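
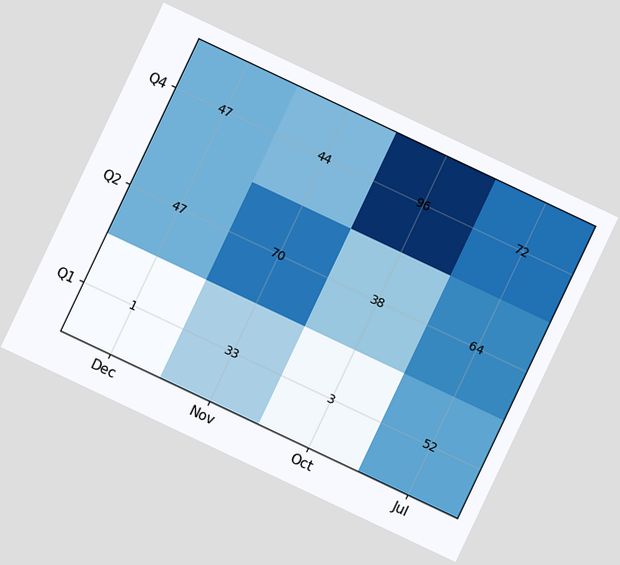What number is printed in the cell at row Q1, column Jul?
52

The chart is tilted about 25° clockwise. The (Q1, Jul) cell reads 52.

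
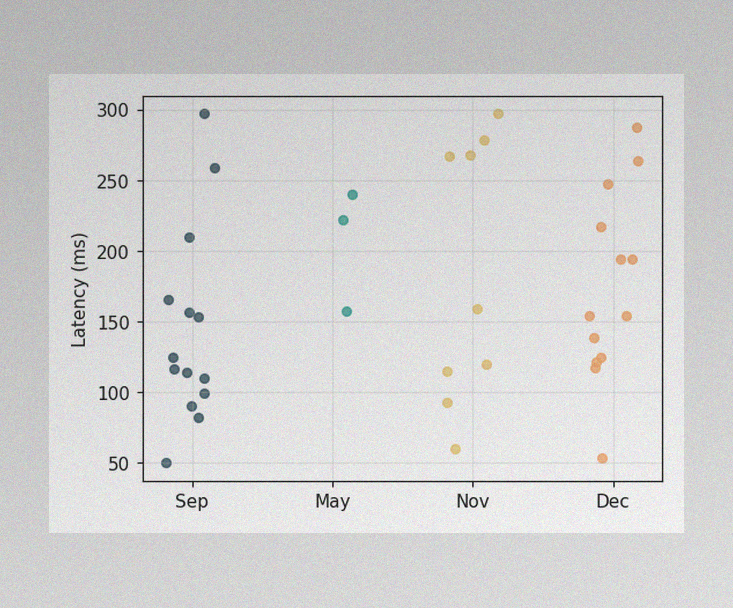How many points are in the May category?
3

The image has some photo noise and uneven lighting. Counting the markers in the May column gives 3.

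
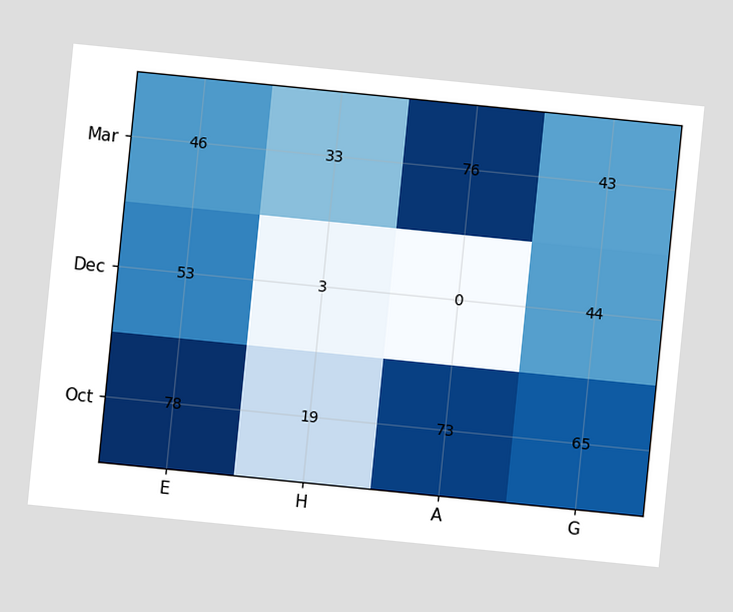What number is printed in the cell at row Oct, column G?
65

The chart is tilted about 6° clockwise. The (Oct, G) cell reads 65.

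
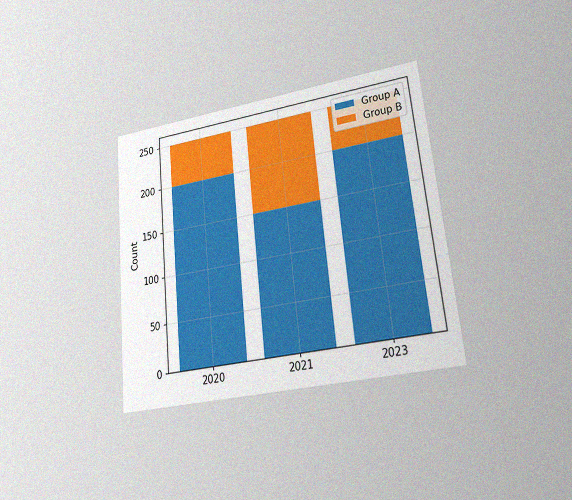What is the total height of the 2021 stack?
250

The chart is tilted about 6° counter-clockwise and viewed at a slight angle, with some photo noise. The 2021 stack's top reaches 250 on the y-axis.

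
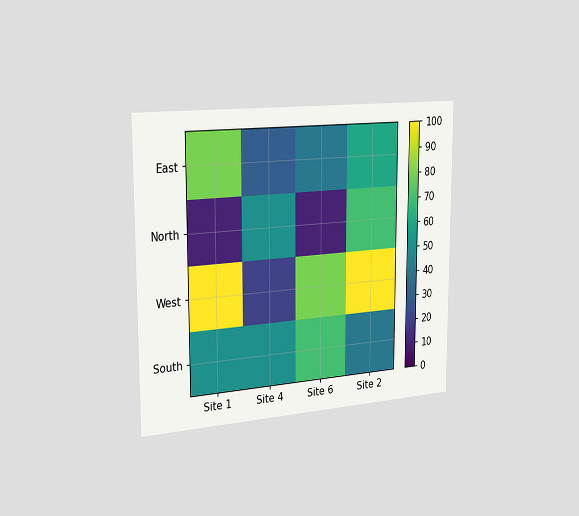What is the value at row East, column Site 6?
The chart is viewed slightly from the left. Matching cell (East, Site 6) against the colorbar gives 40.

40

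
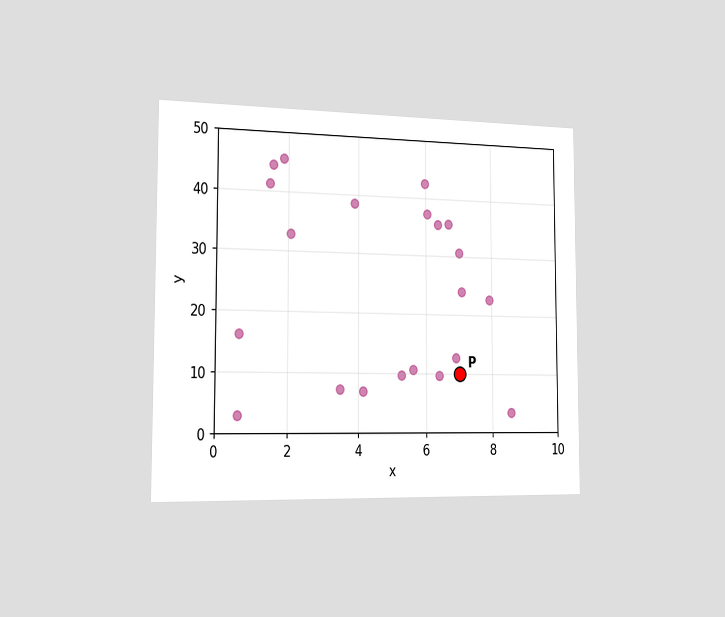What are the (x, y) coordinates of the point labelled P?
The chart is viewed slightly from the left. Following the gridlines from P to each axis, P sits at (7, 10).

(7, 10)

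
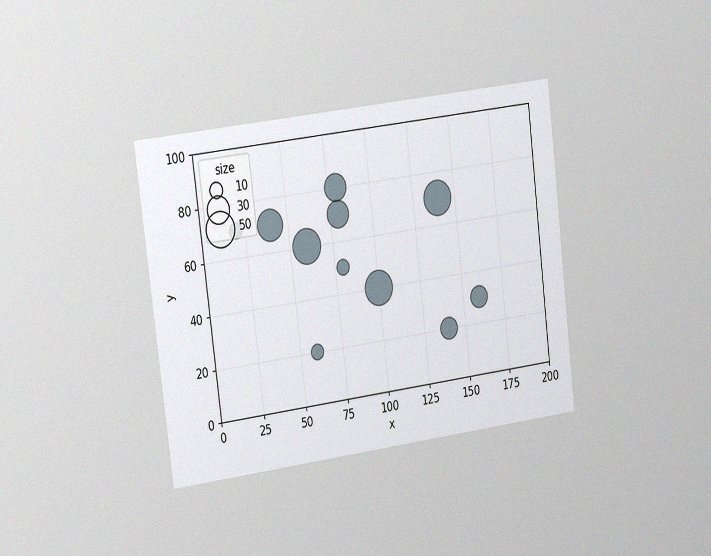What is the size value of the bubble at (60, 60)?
The chart is tilted about 7° counter-clockwise and viewed slightly from the left, with some photo noise. Matching the bubble at (60, 60) against the size legend gives 50.

50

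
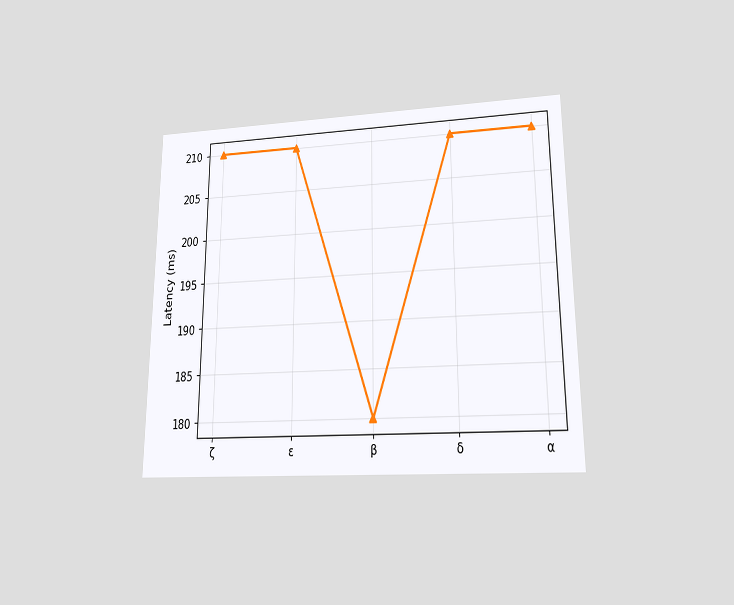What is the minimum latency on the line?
180ms

The chart is viewed at a slight angle. The lowest point is at β, and reading across to the y-axis gives 180ms.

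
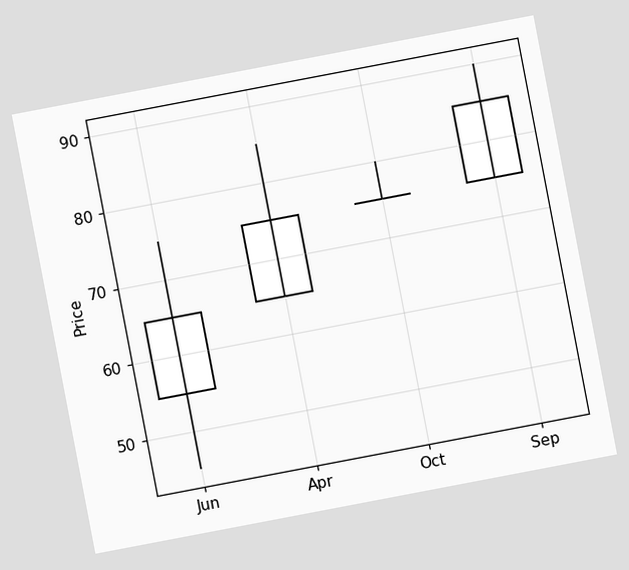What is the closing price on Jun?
65

The chart is tilted about 11° counter-clockwise. The Jun candle closes at 65.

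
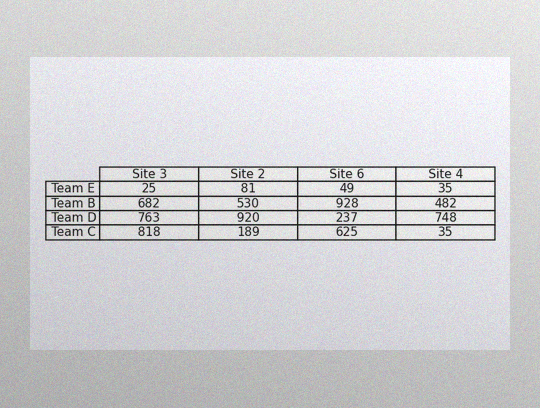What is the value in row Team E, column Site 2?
81

The image has some photo noise and uneven lighting. The (Team E, Site 2) cell reads 81.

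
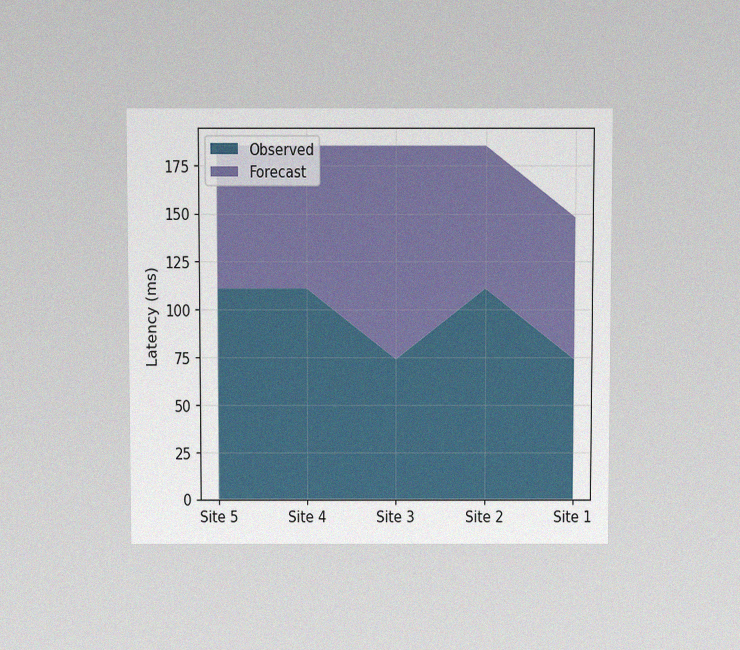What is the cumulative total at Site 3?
The chart is viewed slightly from above, with some photo noise. The stacked total at Site 3 reaches 185ms.

185ms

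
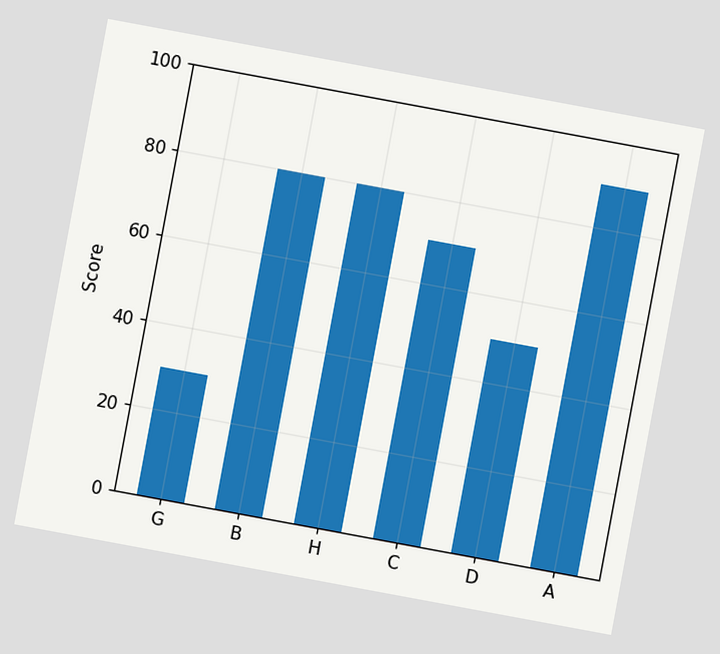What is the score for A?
The chart is tilted about 11° clockwise. Reading along the chart's y-axis, the A bar reaches 90.

90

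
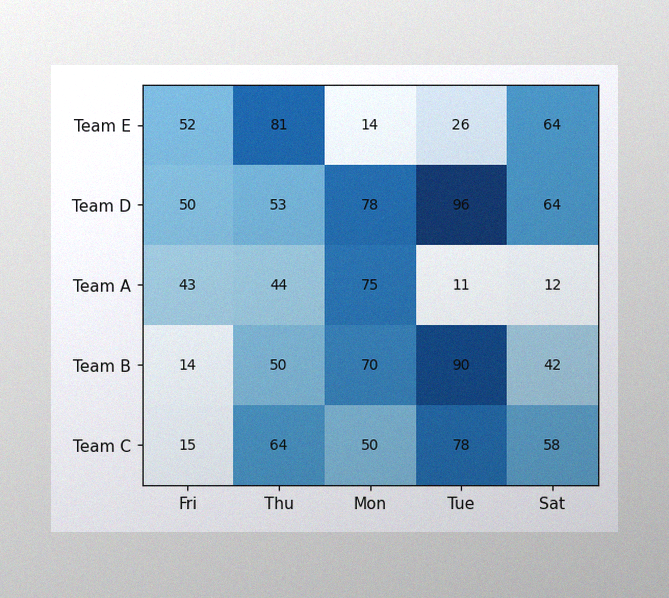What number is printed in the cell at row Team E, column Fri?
The image has some photo noise and uneven lighting. The (Team E, Fri) cell reads 52.

52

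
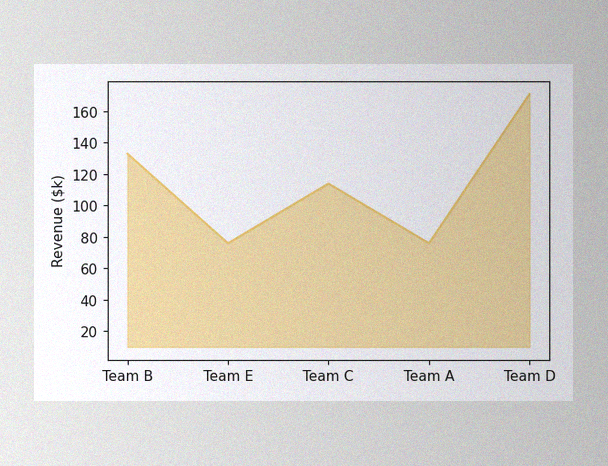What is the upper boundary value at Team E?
$76k

The image has some photo noise and uneven lighting. At Team E the upper boundary is at $76k.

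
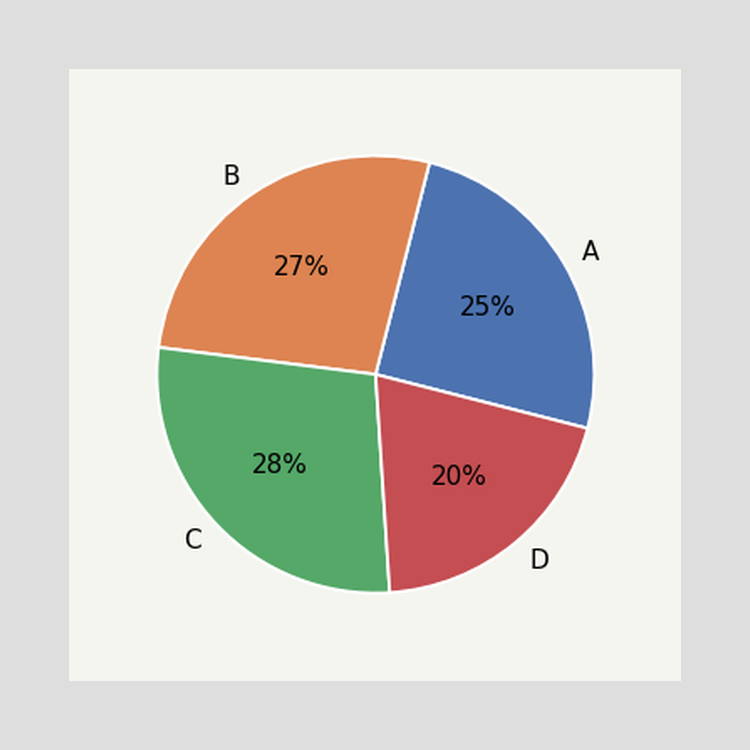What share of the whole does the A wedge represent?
25%

The A slice takes up 25% of the pie.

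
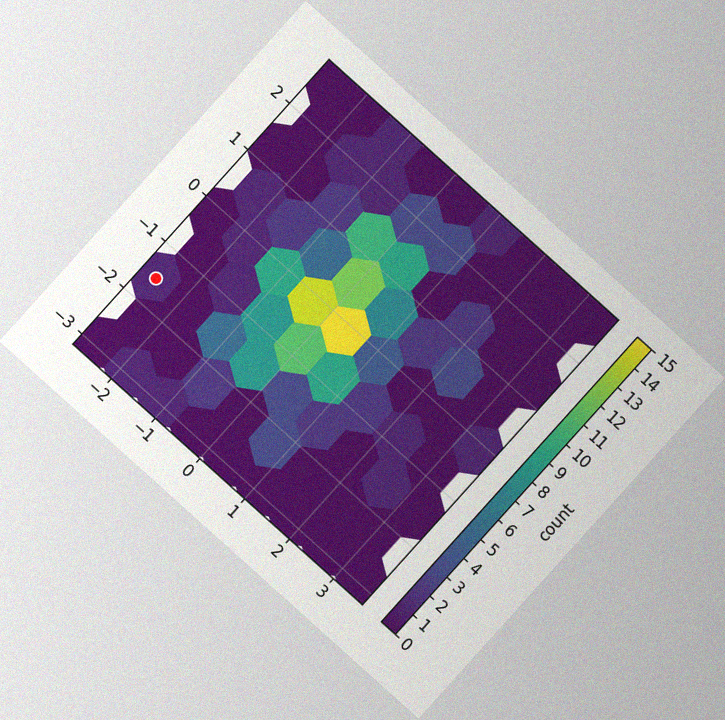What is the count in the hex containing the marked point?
1

The chart is tilted about 42° clockwise, with some photo noise. The marked hex reads 1 on the colorbar.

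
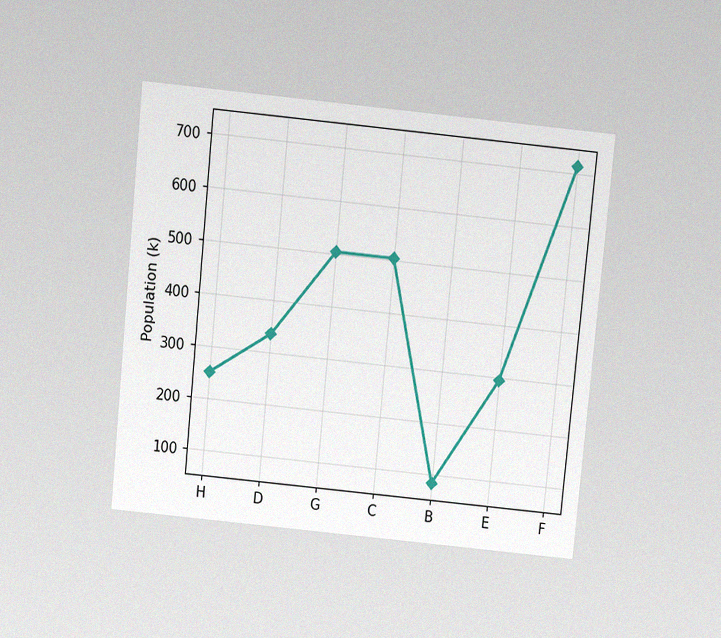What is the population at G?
The chart is tilted about 6° clockwise and viewed at a slight angle, with some photo noise. At G, the line is at 504k.

504k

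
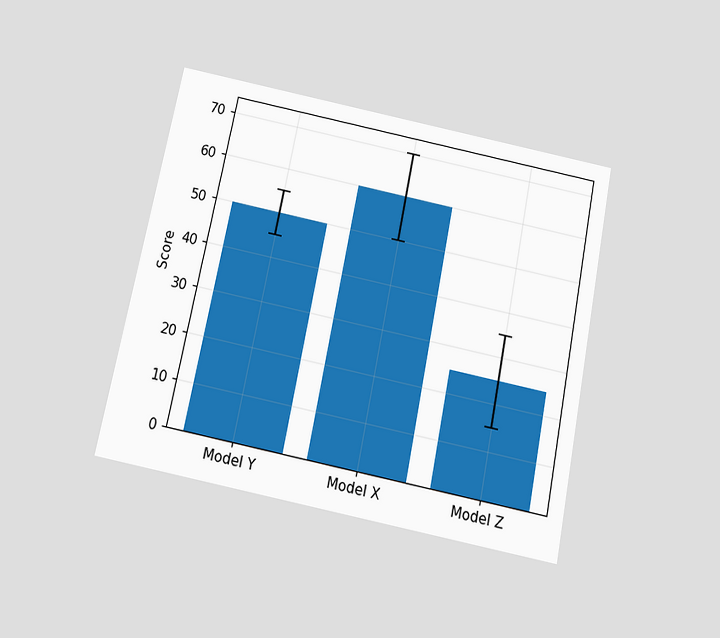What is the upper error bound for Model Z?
35

The chart is tilted about 11° clockwise and viewed slightly from below. The Model Z bar's upper whisker reaches 35.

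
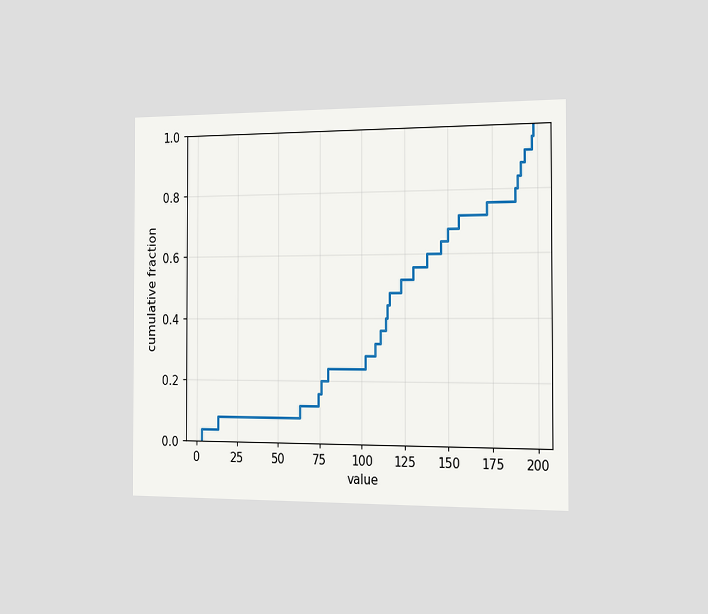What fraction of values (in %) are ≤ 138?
The chart is viewed slightly from the right. At x=138 the ECDF step is at 60%.

60%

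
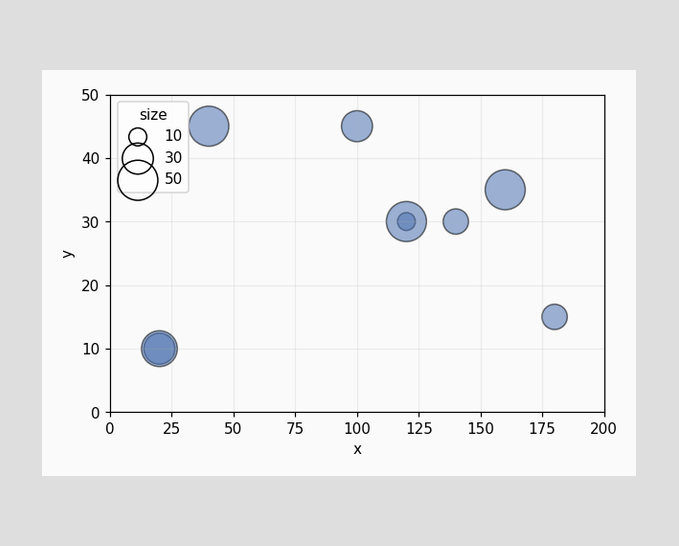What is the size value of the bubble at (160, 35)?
Matching the bubble at (160, 35) against the size legend gives 50.

50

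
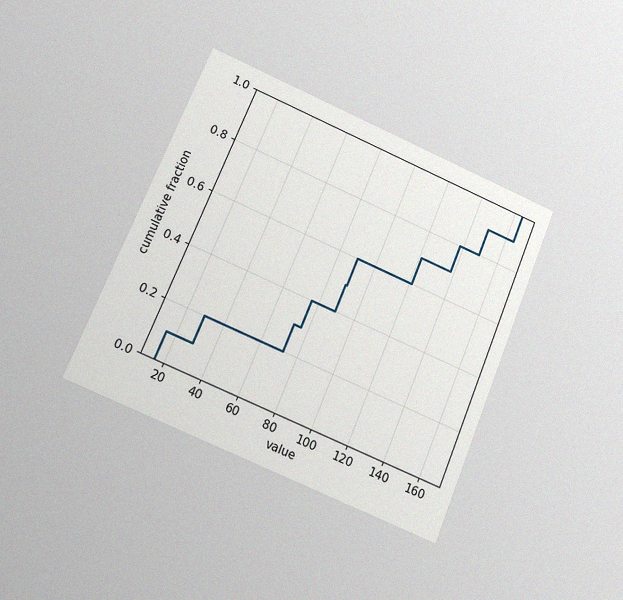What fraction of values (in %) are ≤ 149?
The chart is tilted about 22° clockwise and viewed at a slight angle, with some photo noise. At x=149 the ECDF step is at 90%.

90%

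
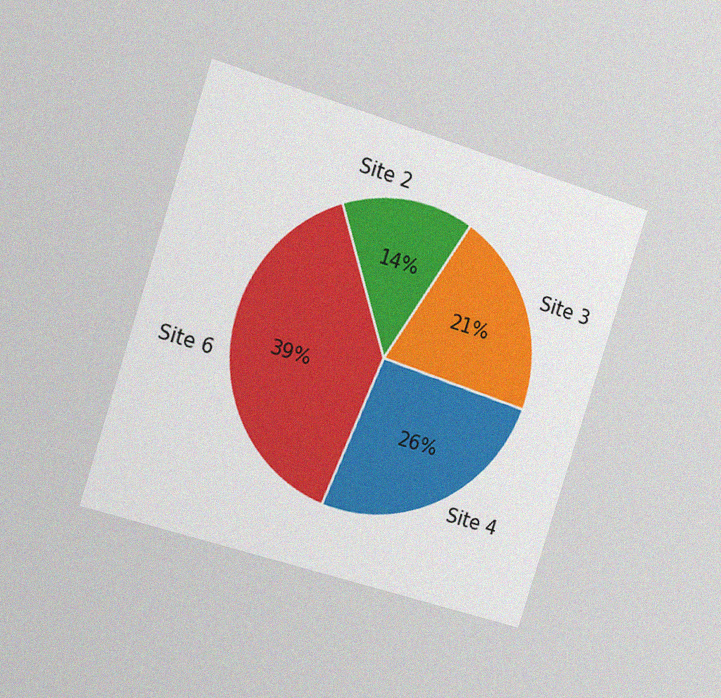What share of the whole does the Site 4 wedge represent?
The chart is tilted about 18° clockwise and viewed slightly from the left, with some photo noise. The Site 4 slice takes up 26% of the pie.

26%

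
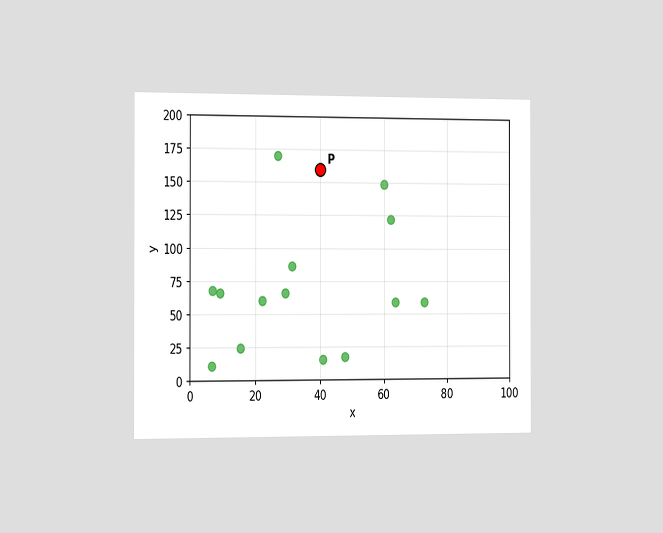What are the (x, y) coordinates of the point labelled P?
(40, 160)

The chart is viewed slightly from the left. Following the gridlines from P to each axis, P sits at (40, 160).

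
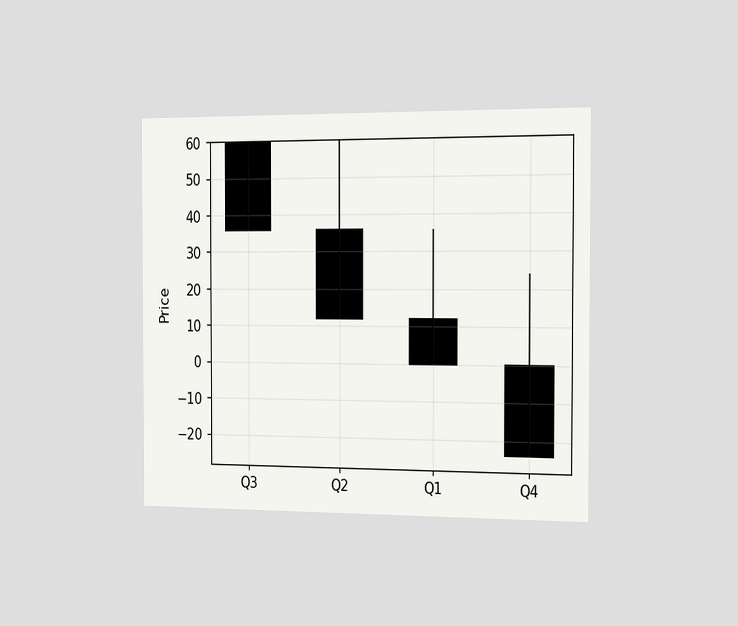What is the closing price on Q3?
The chart is viewed slightly from the right. The Q3 candle closes at 36.

36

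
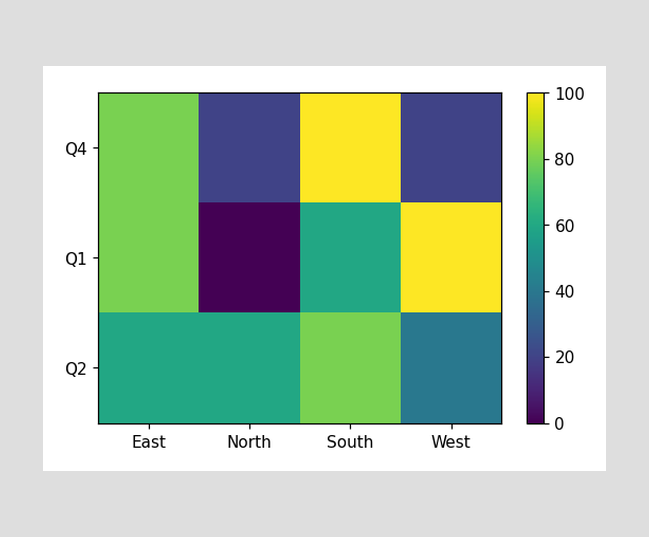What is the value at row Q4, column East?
Matching cell (Q4, East) against the colorbar gives 80.

80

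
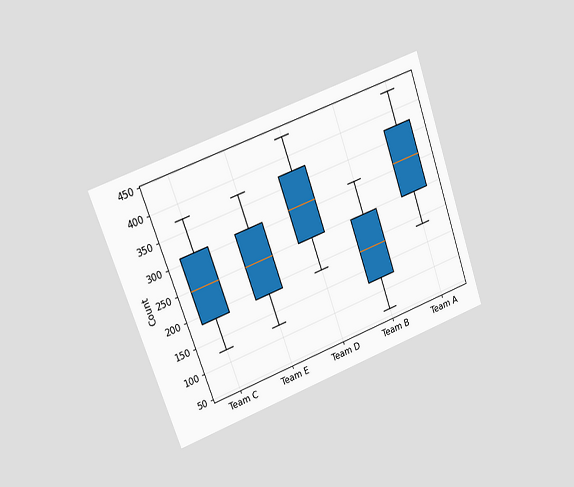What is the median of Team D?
310

The chart is tilted about 20° counter-clockwise and viewed at a slight angle. The median line in the Team D box sits at 310.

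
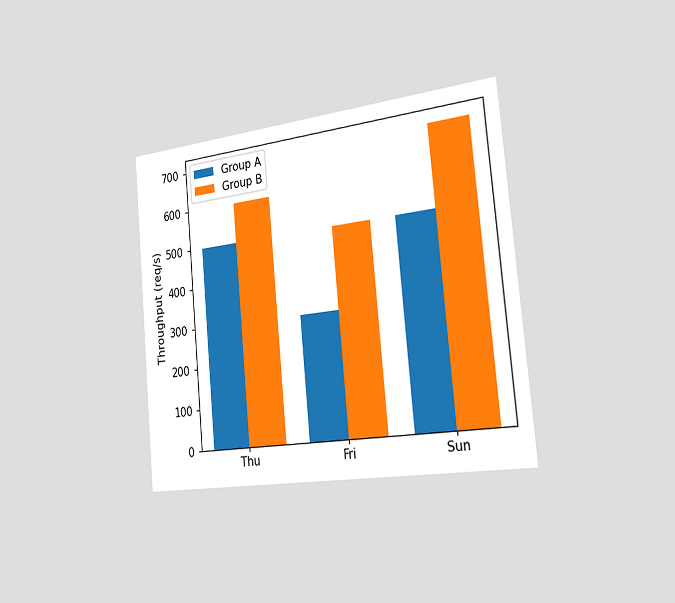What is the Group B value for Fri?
500req/s

The chart is tilted about 5° counter-clockwise and viewed slightly from the right. The Group B bar at Fri reaches 500req/s on the y-axis.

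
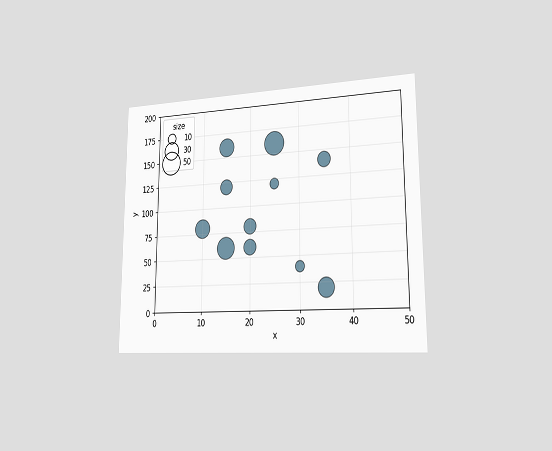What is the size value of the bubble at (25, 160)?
50

The chart is viewed slightly from the right. Matching the bubble at (25, 160) against the size legend gives 50.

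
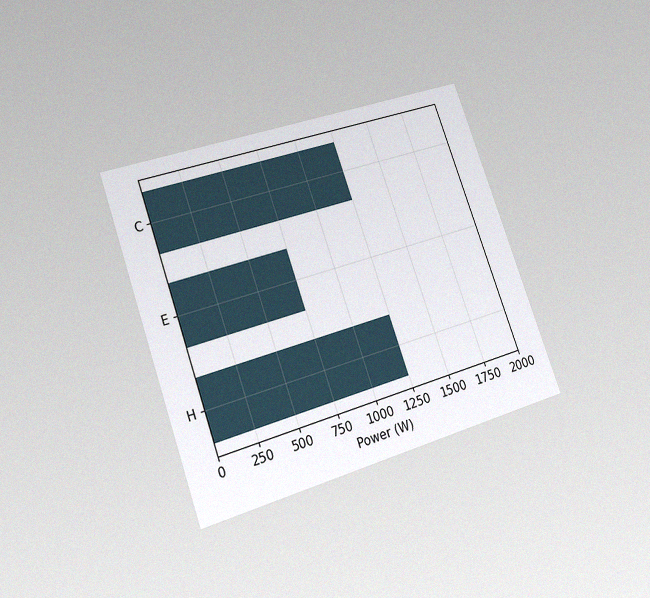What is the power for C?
1250W

The chart is tilted about 19° counter-clockwise and viewed at a slight angle, with some photo noise. Reading along the chart's x-axis, the C bar reaches 1250W.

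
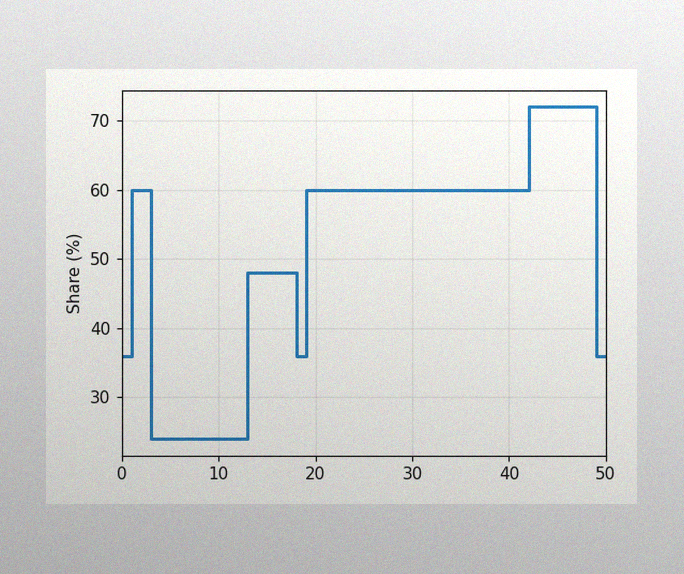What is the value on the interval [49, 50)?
The image has some photo noise and uneven lighting. On [49, 50) the step sits at 36%.

36%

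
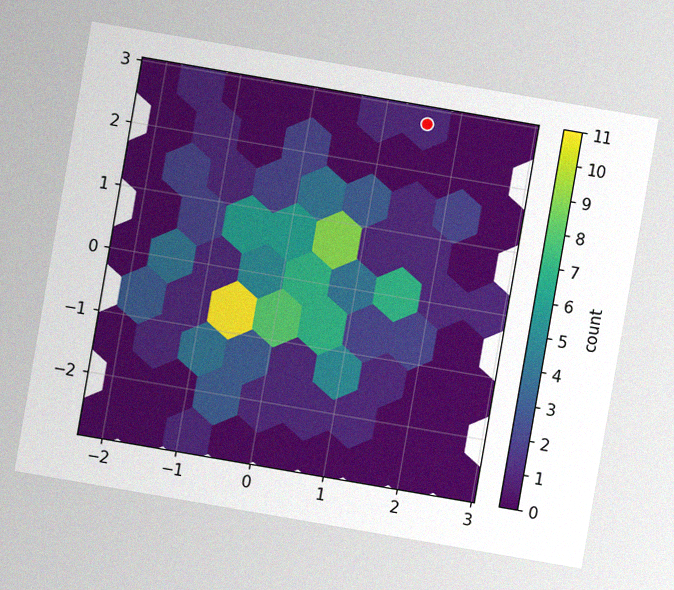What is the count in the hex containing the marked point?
1

The chart is tilted about 10° clockwise, with some photo noise. The marked hex reads 1 on the colorbar.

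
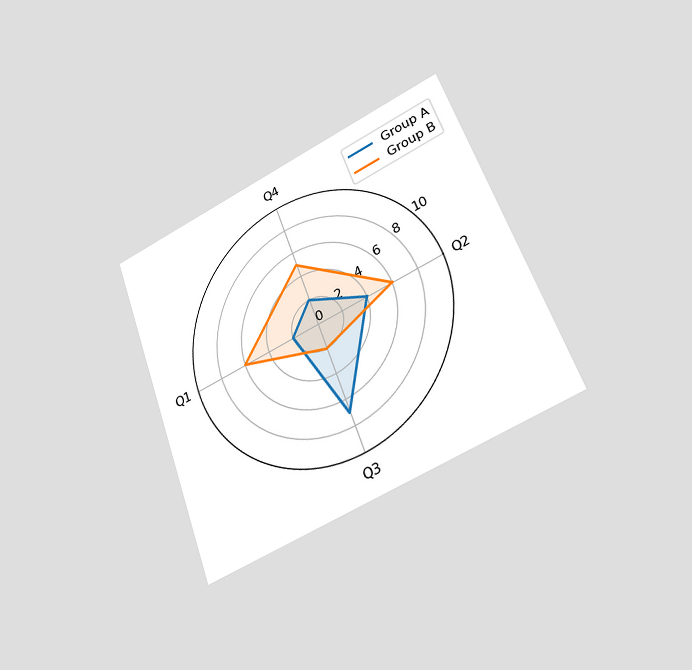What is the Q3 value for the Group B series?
2

The chart is tilted about 20° counter-clockwise and viewed at a slight angle. On the Q3 axis, Group B reaches 2.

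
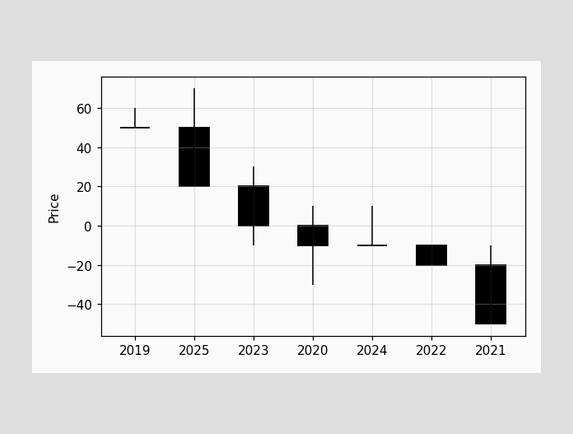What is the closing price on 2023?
The 2023 candle closes at 0.

0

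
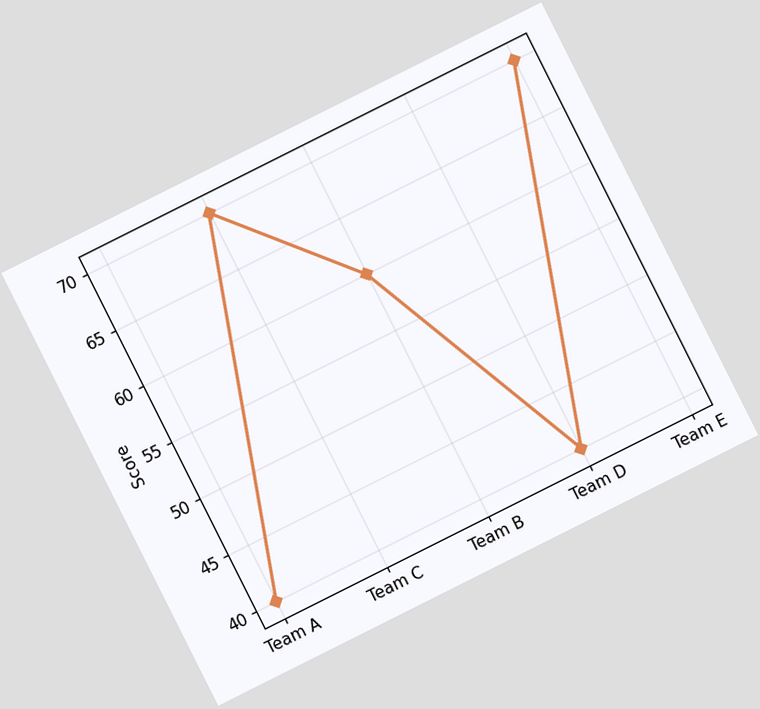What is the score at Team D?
The chart is tilted about 27° counter-clockwise. At Team D, the line is at 40.

40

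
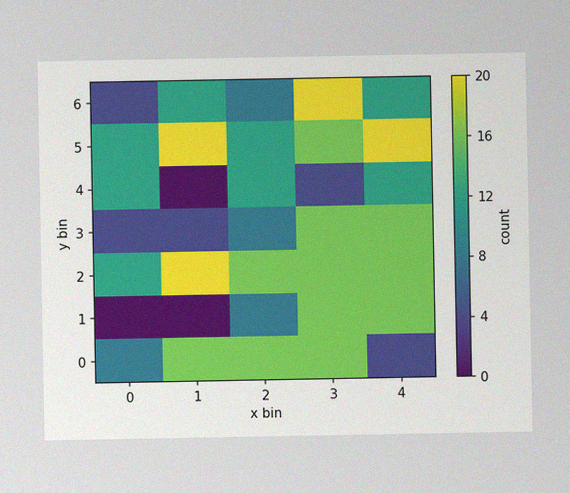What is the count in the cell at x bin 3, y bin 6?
20

The image has some photo noise and uneven lighting. Matching the cell (3, 6) against the colorbar gives 20.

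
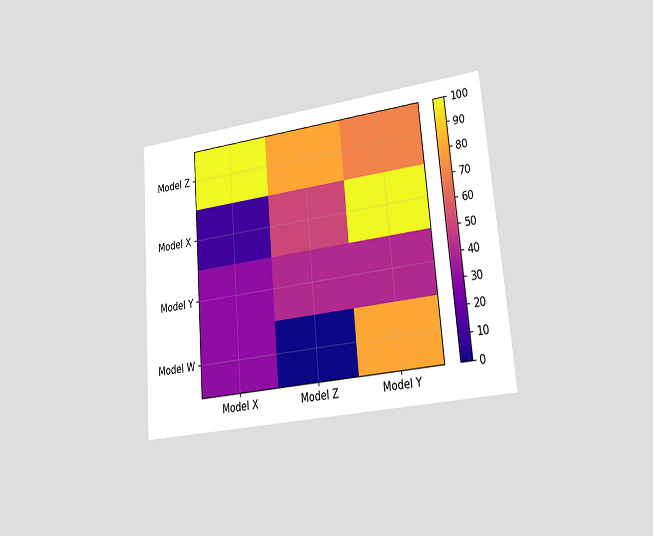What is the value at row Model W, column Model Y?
The chart is tilted about 5° counter-clockwise and viewed slightly from the right. Matching cell (Model W, Model Y) against the colorbar gives 80.

80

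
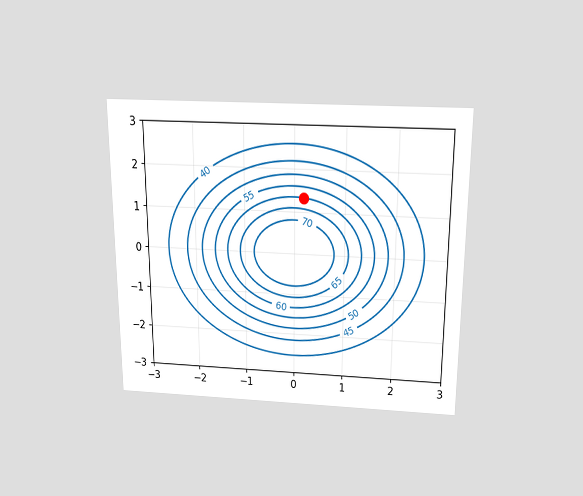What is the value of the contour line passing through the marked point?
The chart is viewed slightly from above. The marked point sits on the contour labelled 60.

60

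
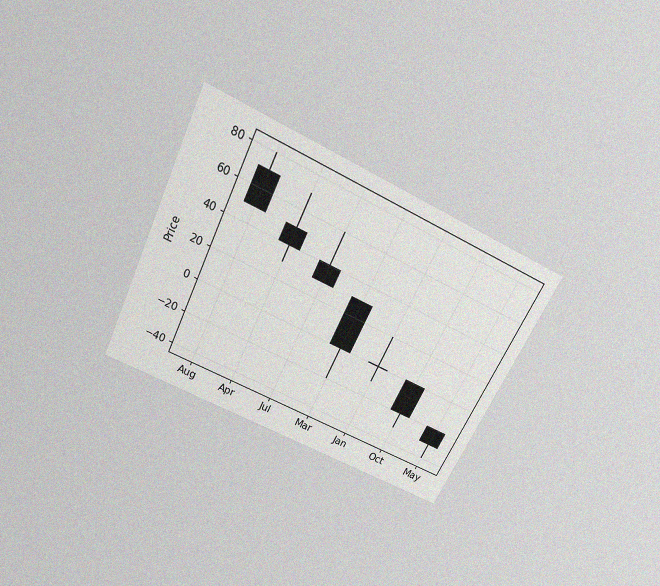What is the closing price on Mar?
0

The chart is tilted about 26° clockwise and viewed slightly from above, with some photo noise. The Mar candle closes at 0.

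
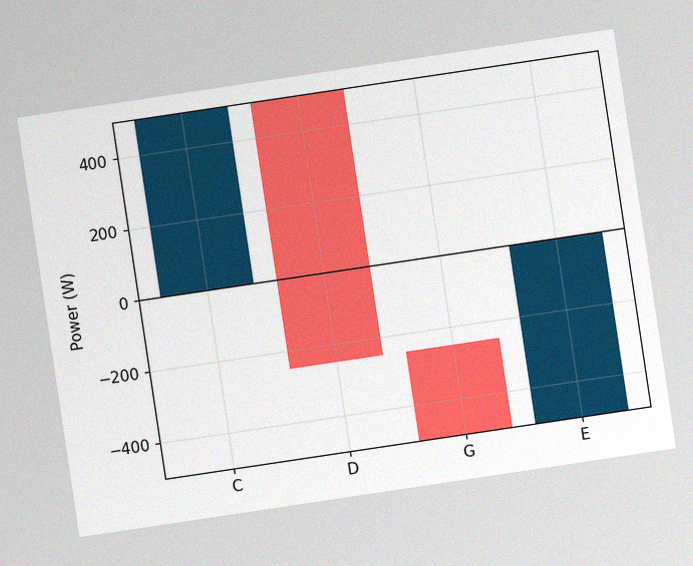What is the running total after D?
The chart is tilted about 8° counter-clockwise, with some photo noise. After D the running total reaches -250W.

-250W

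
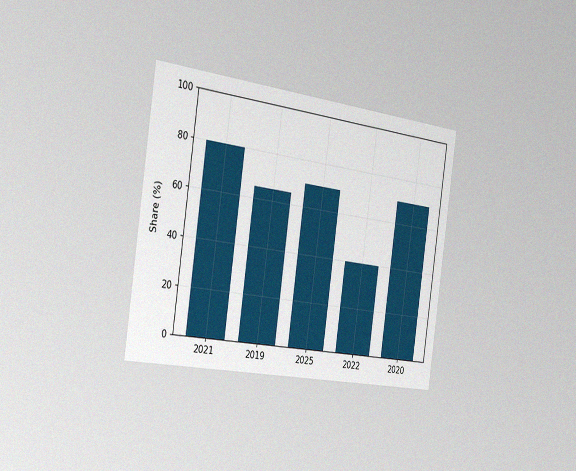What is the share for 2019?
65%

The chart is tilted about 8° clockwise and viewed slightly from the left, with some photo noise. Reading along the chart's y-axis, the 2019 bar reaches 65%.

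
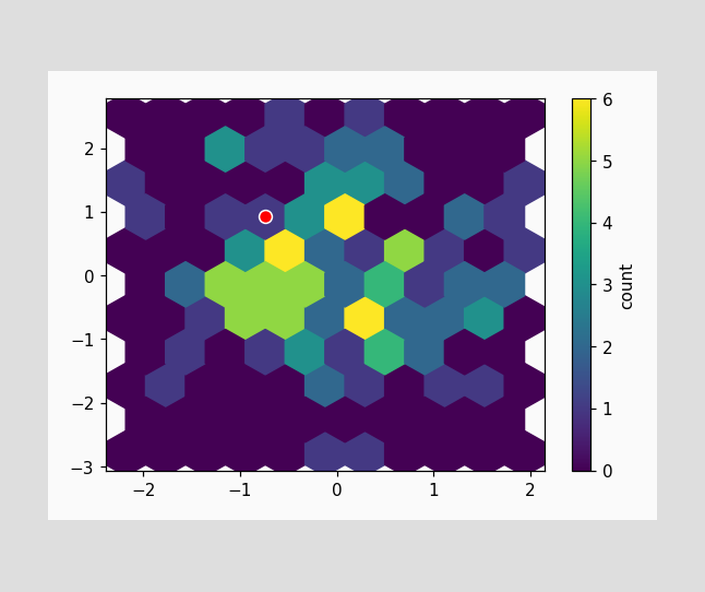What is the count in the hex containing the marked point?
The marked hex reads 1 on the colorbar.

1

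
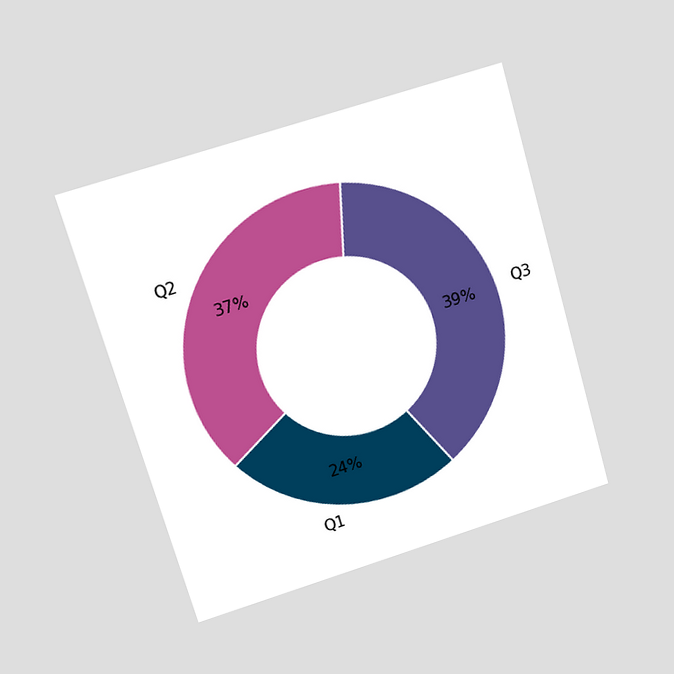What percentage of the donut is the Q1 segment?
24%

The chart is tilted about 16° counter-clockwise and viewed at a slight angle. The Q1 segment takes up 24% of the ring.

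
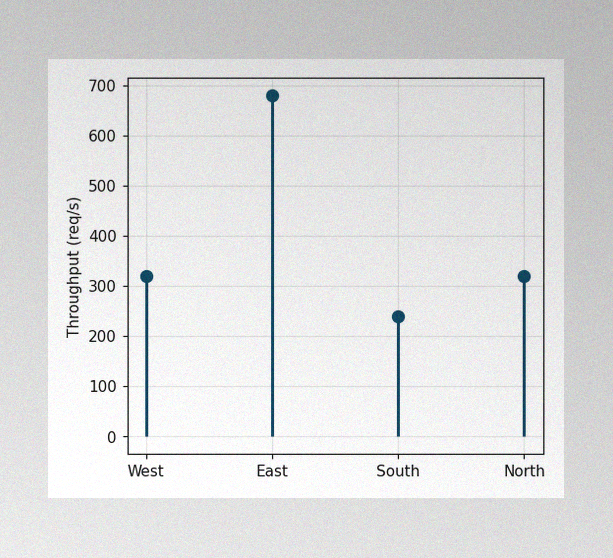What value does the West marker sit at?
The image has some photo noise and uneven lighting. The West marker sits at 320req/s.

320req/s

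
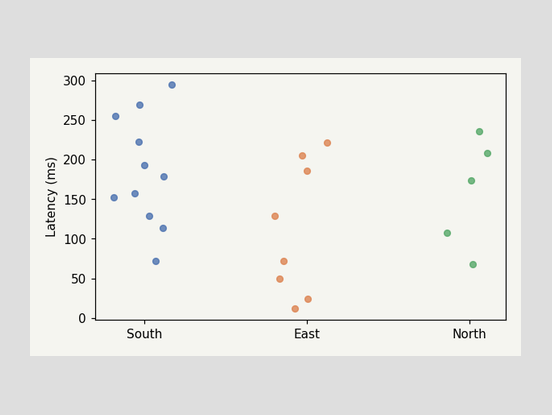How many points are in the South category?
11

Counting the markers in the South column gives 11.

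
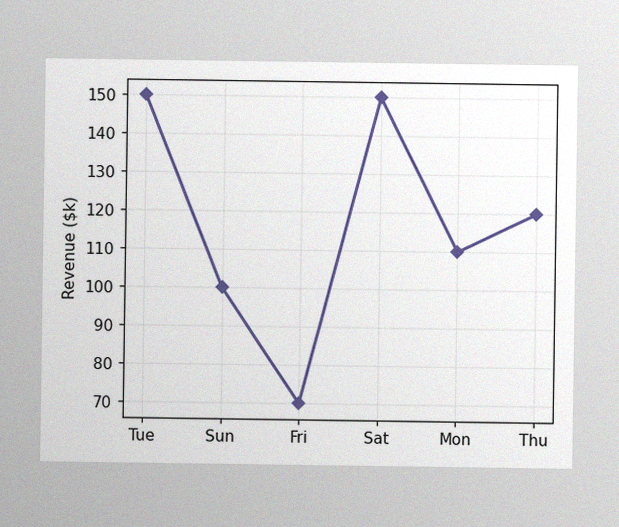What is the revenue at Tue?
The image has some photo noise and uneven lighting. At Tue, the line is at $150k.

$150k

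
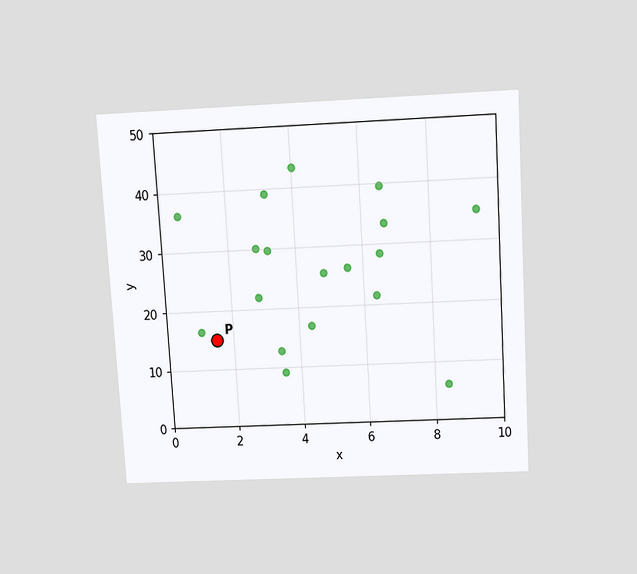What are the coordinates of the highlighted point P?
The chart is tilted about 3° counter-clockwise and viewed slightly from above. Following the gridlines from P to each axis, P sits at (1.5, 15).

(1.5, 15)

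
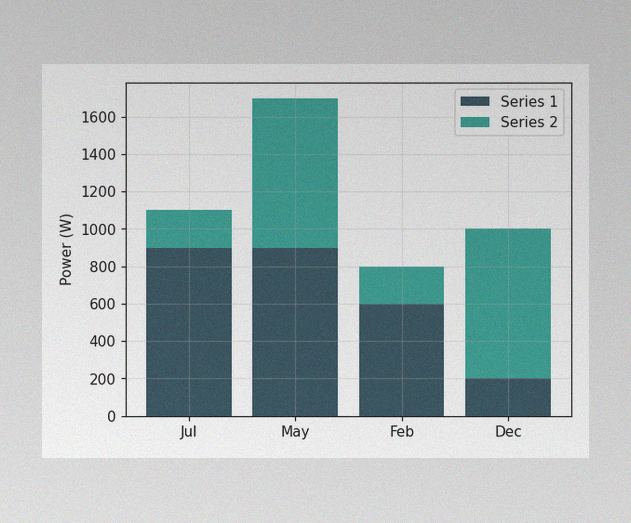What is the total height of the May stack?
1700W

The image has some photo noise and uneven lighting. The May stack's top reaches 1700W on the y-axis.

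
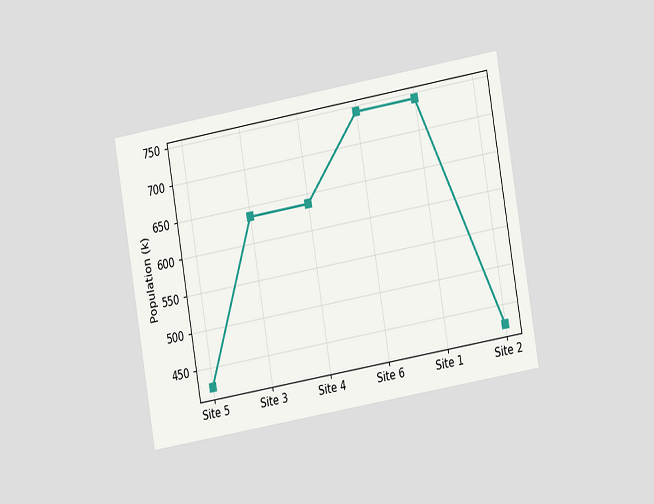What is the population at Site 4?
The chart is tilted about 10° counter-clockwise and viewed at a slight angle. At Site 4, the line is at 636k.

636k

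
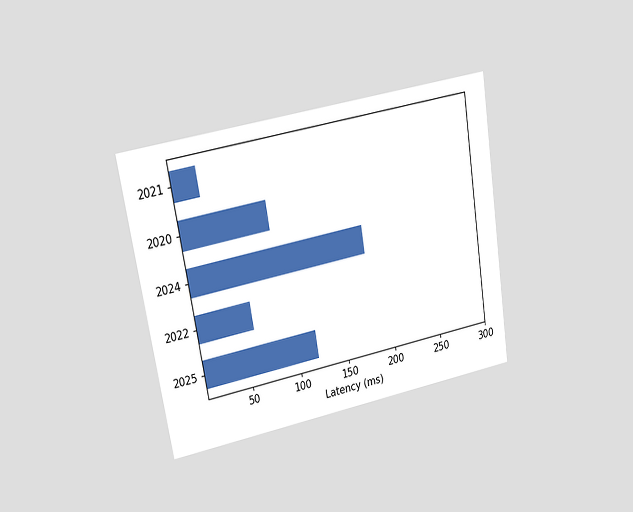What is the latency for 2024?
The chart is tilted about 9° counter-clockwise and viewed at a slight angle. Reading along the chart's x-axis, the 2024 bar reaches 180ms.

180ms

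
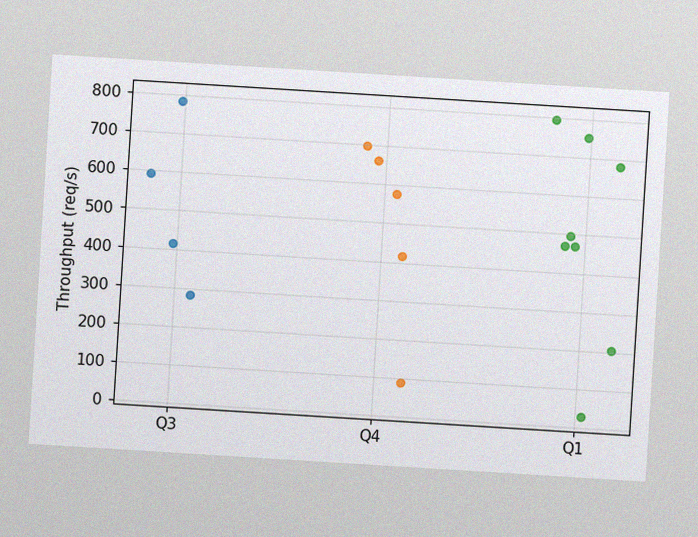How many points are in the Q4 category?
The chart is tilted about 4° clockwise, with some photo noise. Counting the markers in the Q4 column gives 5.

5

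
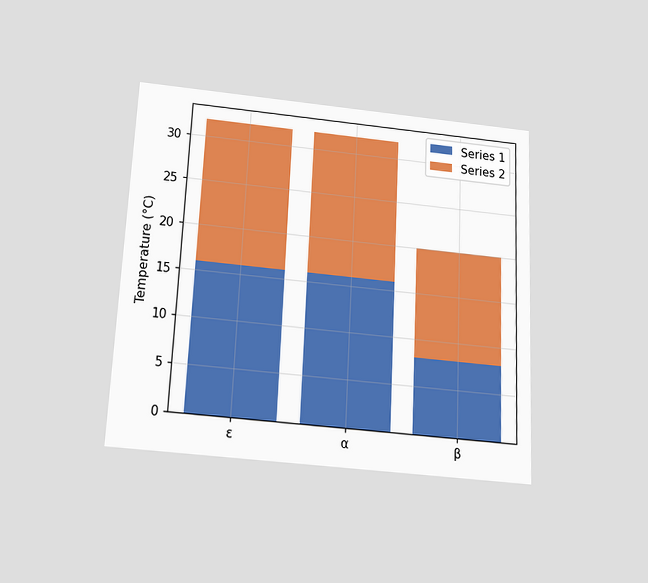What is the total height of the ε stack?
The chart is tilted about 3° clockwise and viewed slightly from below. The ε stack's top reaches 32°C on the y-axis.

32°C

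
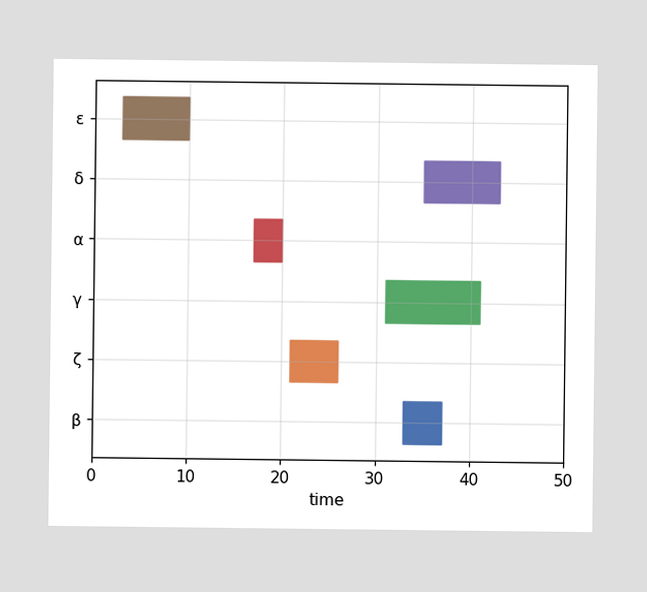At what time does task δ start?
35

The δ bar begins at t=35.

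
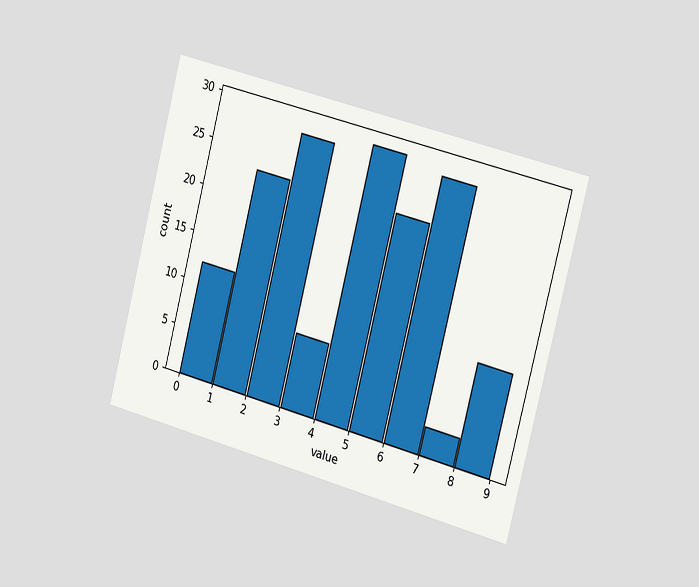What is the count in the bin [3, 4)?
8

The chart is tilted about 15° clockwise and viewed slightly from the right. The [3, 4) bin has height 8.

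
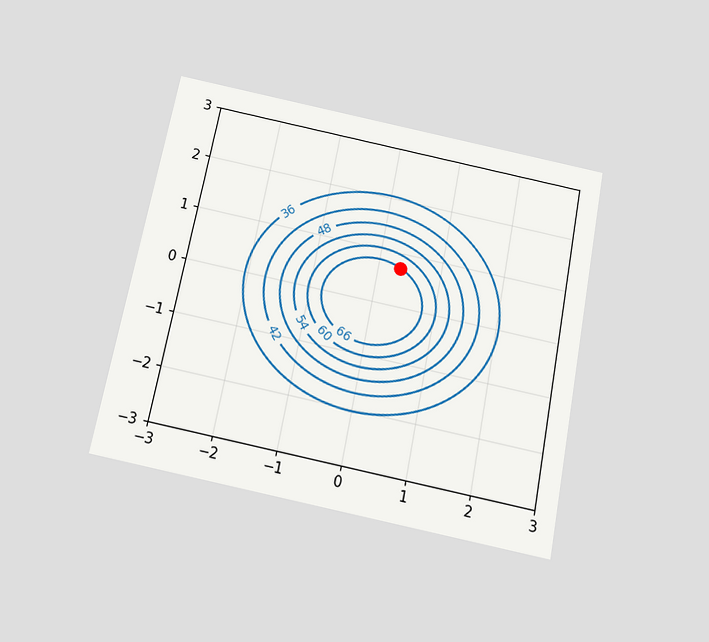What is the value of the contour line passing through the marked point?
The chart is tilted about 11° clockwise and viewed slightly from below. The marked point sits on the contour labelled 66.

66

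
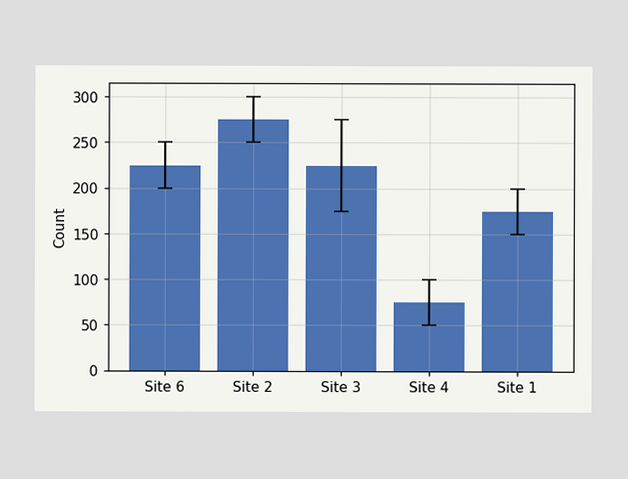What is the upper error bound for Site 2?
300

The Site 2 bar's upper whisker reaches 300.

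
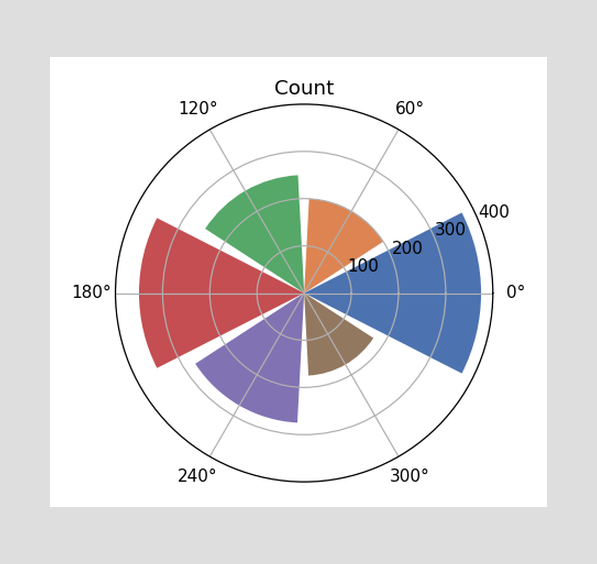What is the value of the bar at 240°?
275

The bar at 240° reaches 275 on the radial axis.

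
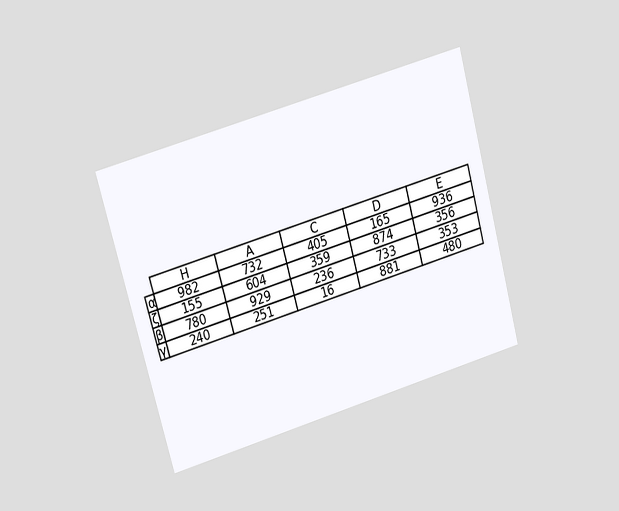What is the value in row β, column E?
The chart is tilted about 15° counter-clockwise and viewed at a slight angle. The (β, E) cell reads 353.

353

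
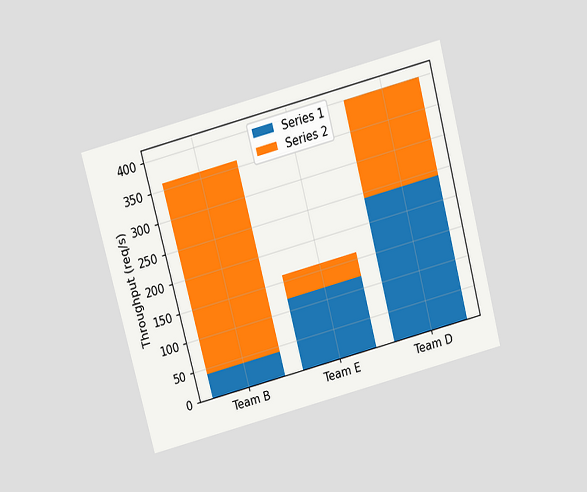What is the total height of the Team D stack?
The chart is tilted about 15° counter-clockwise and viewed slightly from above. The Team D stack's top reaches 400req/s on the y-axis.

400req/s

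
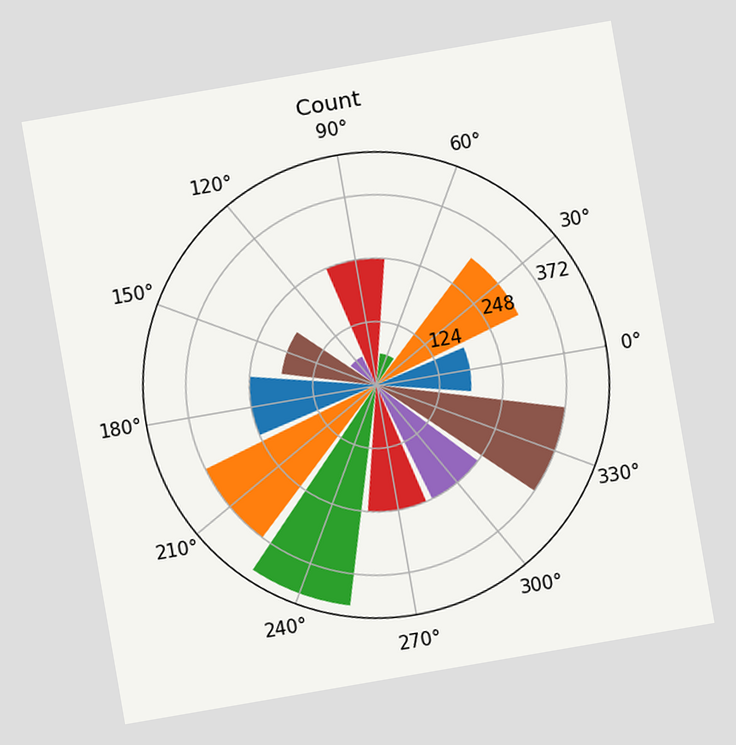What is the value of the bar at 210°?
372

The chart is tilted about 10° counter-clockwise. The bar at 210° reaches 372 on the radial axis.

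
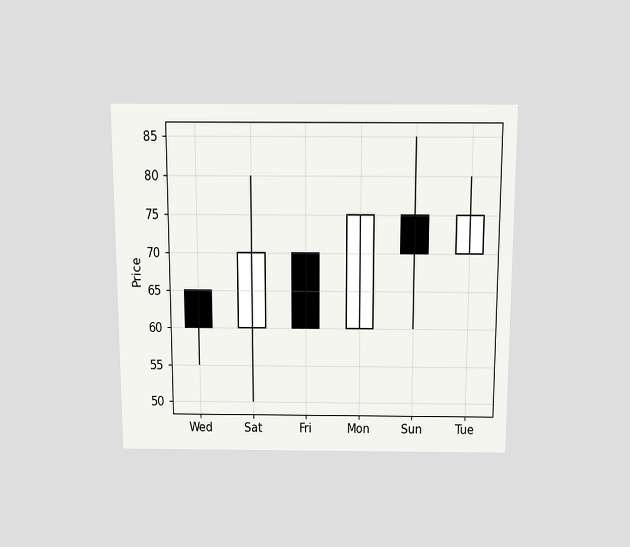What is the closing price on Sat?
70

The chart is viewed slightly from above. The Sat candle closes at 70.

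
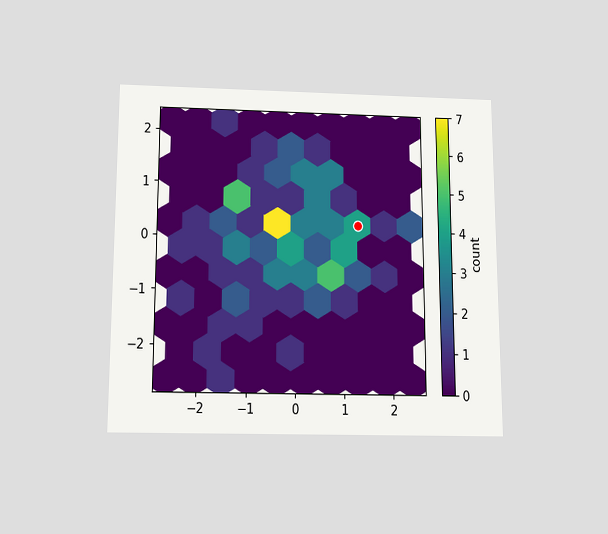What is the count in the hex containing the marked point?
4

The chart is viewed slightly from below. The marked hex reads 4 on the colorbar.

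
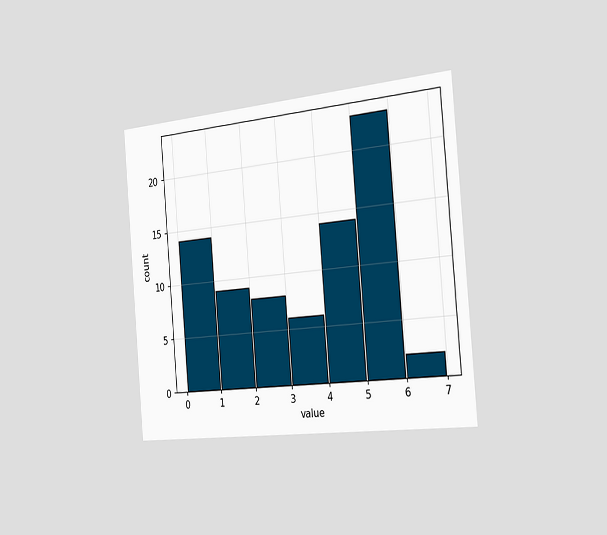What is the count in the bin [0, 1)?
14

The chart is tilted about 5° counter-clockwise and viewed slightly from the right. The [0, 1) bin has height 14.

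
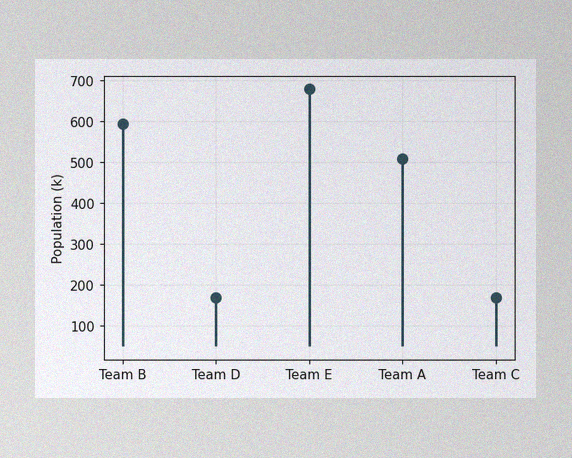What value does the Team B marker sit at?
595k

The image has some photo noise and uneven lighting. The Team B marker sits at 595k.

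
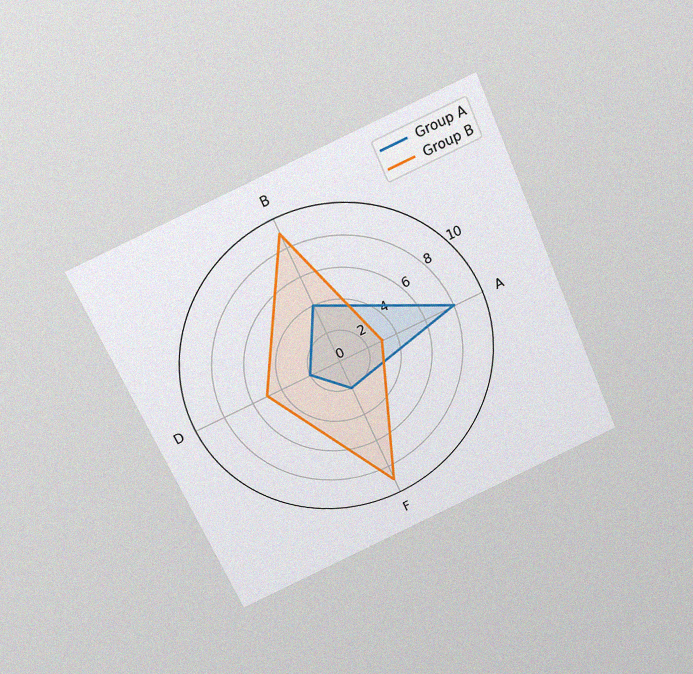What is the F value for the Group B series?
The chart is tilted about 24° counter-clockwise and viewed slightly from above, with some photo noise. On the F axis, Group B reaches 9.

9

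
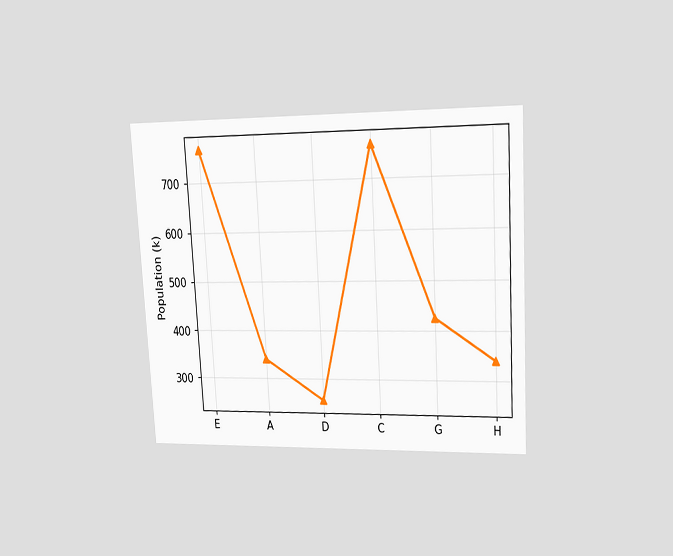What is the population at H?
340k

The chart is tilted about 3° counter-clockwise and viewed at a slight angle. At H, the line is at 340k.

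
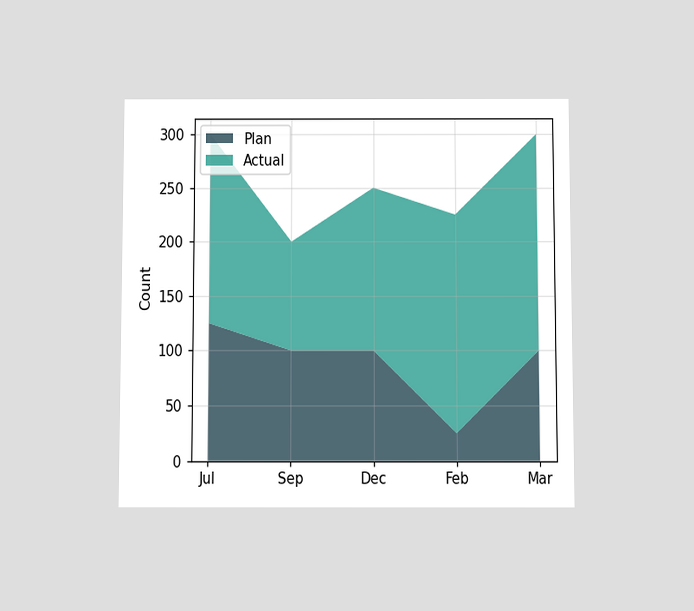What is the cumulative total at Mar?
The chart is viewed slightly from below. The stacked total at Mar reaches 300.

300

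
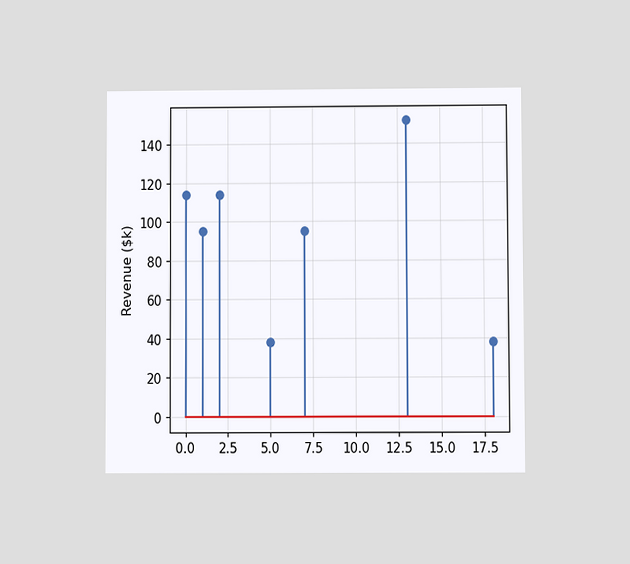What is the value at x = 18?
The chart is viewed at a slight angle. The stem at x=18 reaches $38k.

$38k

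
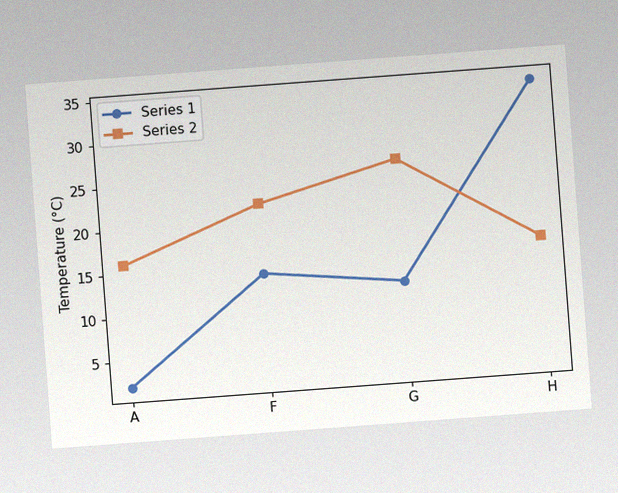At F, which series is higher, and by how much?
The chart is tilted about 4° counter-clockwise, with some photo noise. At F, Series 2 sits above the other line by 8°C.

Series 2, by 8°C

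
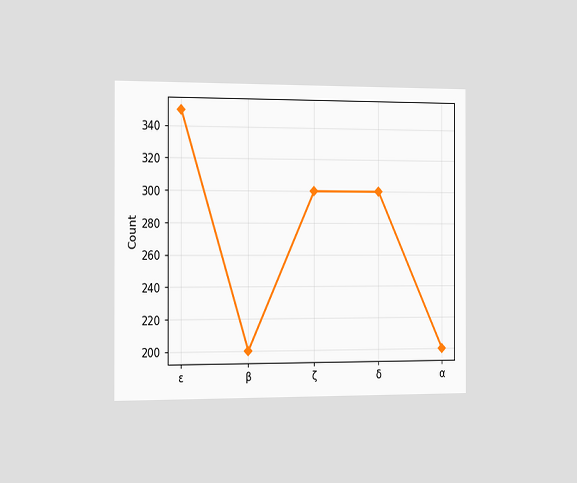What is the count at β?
200

The chart is viewed slightly from the left. At β, the line is at 200.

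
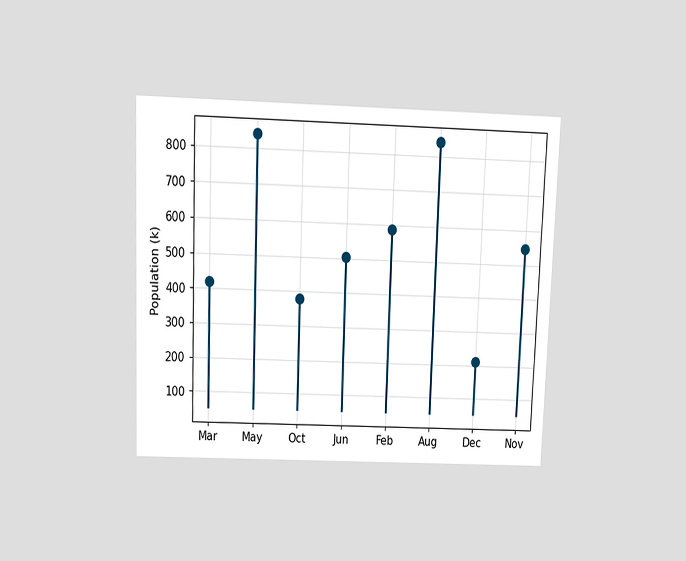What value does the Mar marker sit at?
The chart is tilted about 2° clockwise and viewed at a slight angle. The Mar marker sits at 420k.

420k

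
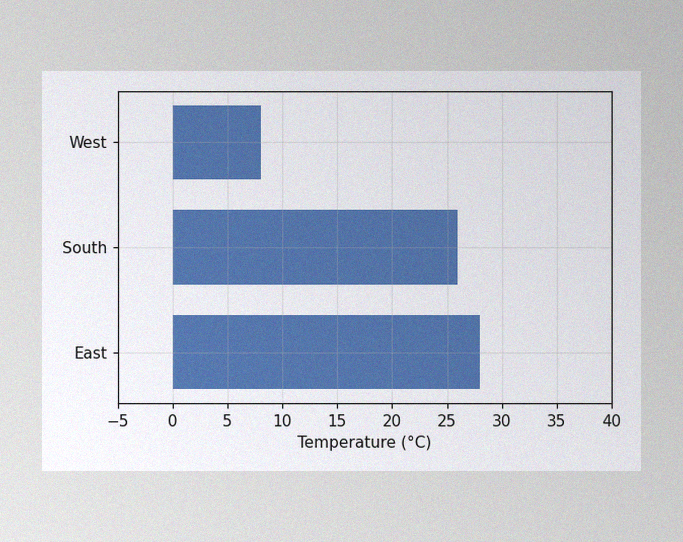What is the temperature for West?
The image has some photo noise and uneven lighting. Reading along the chart's x-axis, the West bar reaches 8°C.

8°C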